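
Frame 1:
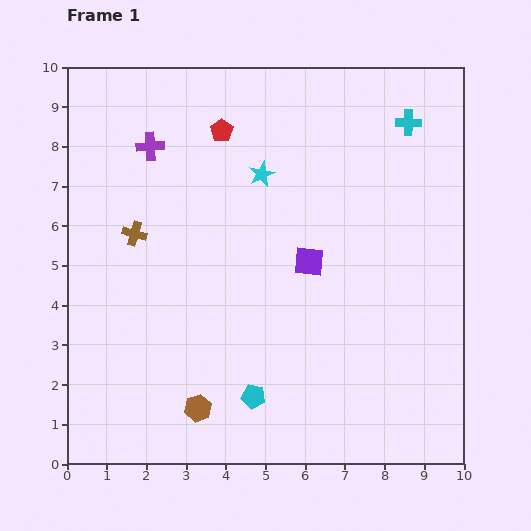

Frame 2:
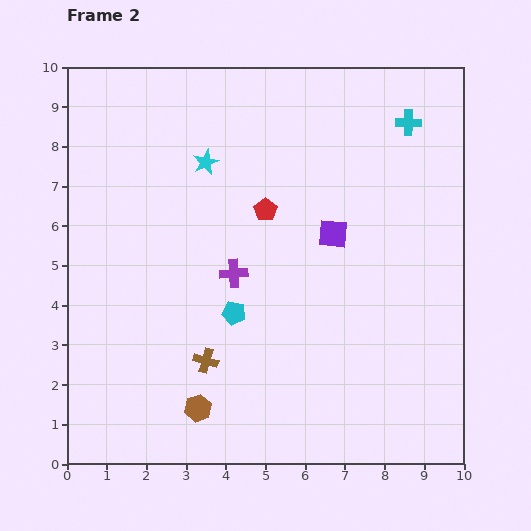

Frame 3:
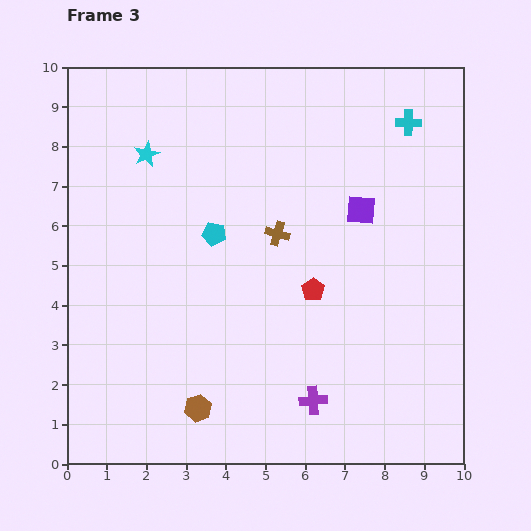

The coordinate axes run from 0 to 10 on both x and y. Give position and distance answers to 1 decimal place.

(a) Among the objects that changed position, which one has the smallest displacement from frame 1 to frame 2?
the purple square

(moved 0.9)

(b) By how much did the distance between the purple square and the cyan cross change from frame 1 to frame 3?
-1.8

Distance in frame 1: 4.3. Distance in frame 3: 2.5.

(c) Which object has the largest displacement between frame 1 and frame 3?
the purple cross

(moved 7.6; next 4.6)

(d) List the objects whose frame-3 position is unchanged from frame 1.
the brown hexagon, the cyan cross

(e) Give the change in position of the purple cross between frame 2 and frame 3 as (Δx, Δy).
(2.0, -3.2)

The purple cross was at (4.2, 4.8) in frame 2 and (6.2, 1.6) in frame 3.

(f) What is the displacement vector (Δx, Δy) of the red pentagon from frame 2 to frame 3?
(1.2, -2.0)

The red pentagon was at (5.0, 6.4) in frame 2 and (6.2, 4.4) in frame 3.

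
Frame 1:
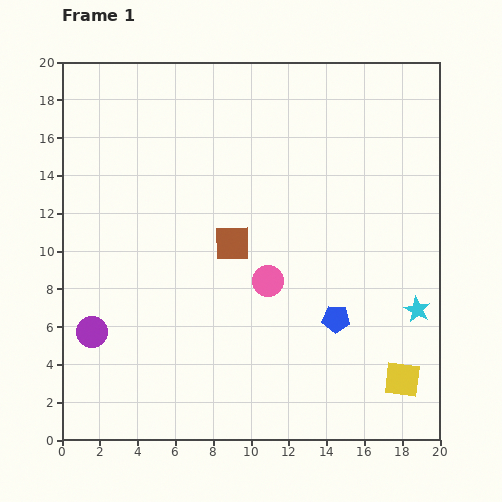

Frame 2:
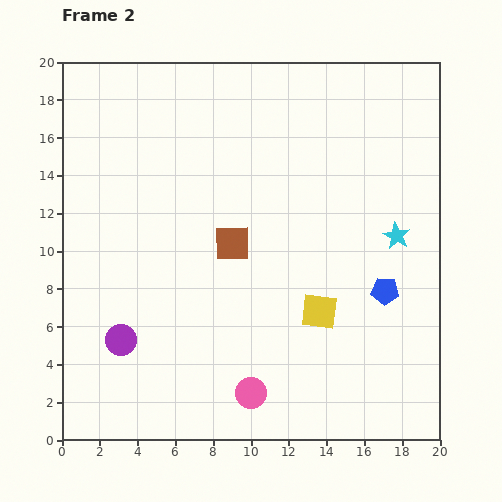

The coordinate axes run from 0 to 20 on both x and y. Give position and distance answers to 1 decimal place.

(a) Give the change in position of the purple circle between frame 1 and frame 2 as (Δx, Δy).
(1.5, -0.4)

The purple circle was at (1.6, 5.7) in frame 1 and (3.1, 5.3) in frame 2.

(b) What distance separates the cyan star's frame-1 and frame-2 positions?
4.1

The cyan star moved from (18.8, 6.9) to (17.7, 10.8), a distance of √(1.1² + 3.9²) ≈ 4.1.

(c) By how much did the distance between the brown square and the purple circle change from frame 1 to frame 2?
-1.0

Distance in frame 1: 8.8. Distance in frame 2: 7.8.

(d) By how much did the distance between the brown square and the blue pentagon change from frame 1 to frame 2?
+1.7

Distance in frame 1: 6.8. Distance in frame 2: 8.5.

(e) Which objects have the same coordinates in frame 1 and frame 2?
the brown square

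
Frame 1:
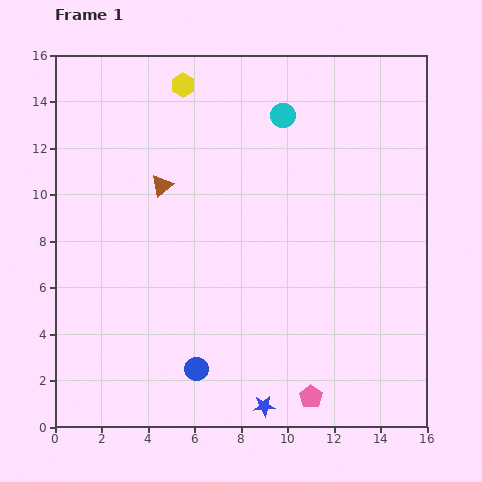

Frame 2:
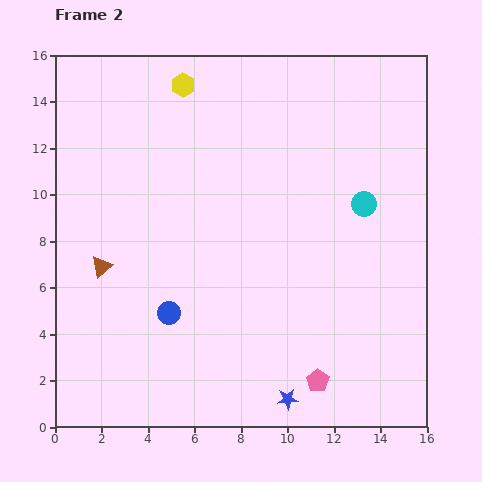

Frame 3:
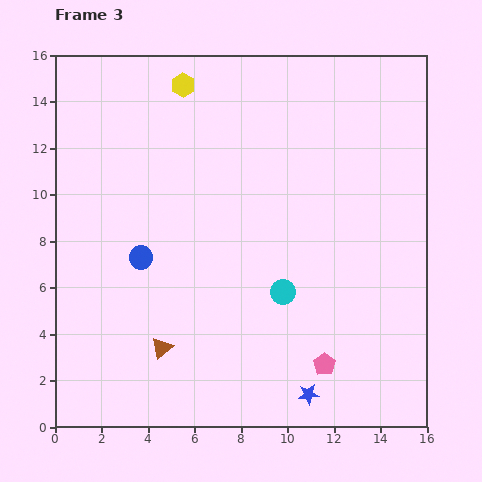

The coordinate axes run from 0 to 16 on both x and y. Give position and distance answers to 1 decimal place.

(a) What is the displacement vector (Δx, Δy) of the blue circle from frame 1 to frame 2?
(-1.2, 2.4)

The blue circle was at (6.1, 2.5) in frame 1 and (4.9, 4.9) in frame 2.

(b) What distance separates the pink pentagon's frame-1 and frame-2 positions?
0.8

The pink pentagon moved from (11.0, 1.3) to (11.3, 2.0), a distance of √(0.3² + 0.7²) ≈ 0.8.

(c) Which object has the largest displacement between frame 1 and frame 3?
the cyan circle

(moved 7.6; next 7.0)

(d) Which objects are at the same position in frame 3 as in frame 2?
the yellow hexagon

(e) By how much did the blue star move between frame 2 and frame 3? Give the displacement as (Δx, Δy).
(0.9, 0.2)

The blue star was at (10.0, 1.2) in frame 2 and (10.9, 1.4) in frame 3.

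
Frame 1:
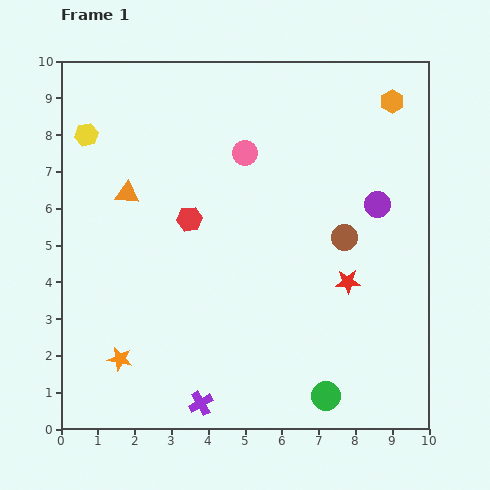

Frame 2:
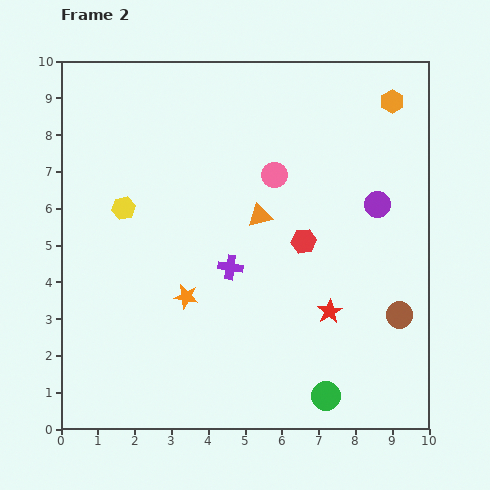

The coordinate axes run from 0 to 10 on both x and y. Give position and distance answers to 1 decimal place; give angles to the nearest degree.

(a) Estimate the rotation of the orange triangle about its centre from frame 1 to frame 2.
18° counter-clockwise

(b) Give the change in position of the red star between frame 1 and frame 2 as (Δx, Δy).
(-0.5, -0.8)

The red star was at (7.8, 4.0) in frame 1 and (7.3, 3.2) in frame 2.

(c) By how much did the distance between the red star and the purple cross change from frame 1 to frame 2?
-2.2

Distance in frame 1: 5.2. Distance in frame 2: 3.0.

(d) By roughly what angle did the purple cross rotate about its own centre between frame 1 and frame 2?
39° clockwise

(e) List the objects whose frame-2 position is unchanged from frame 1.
the purple circle, the orange hexagon, the green circle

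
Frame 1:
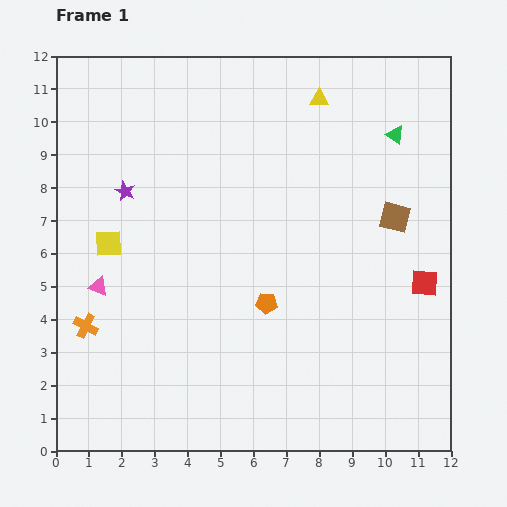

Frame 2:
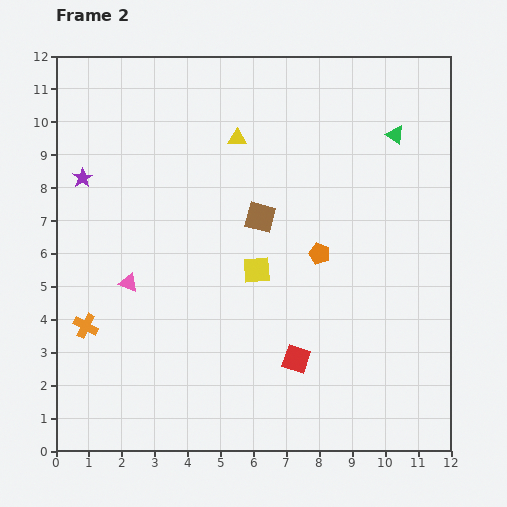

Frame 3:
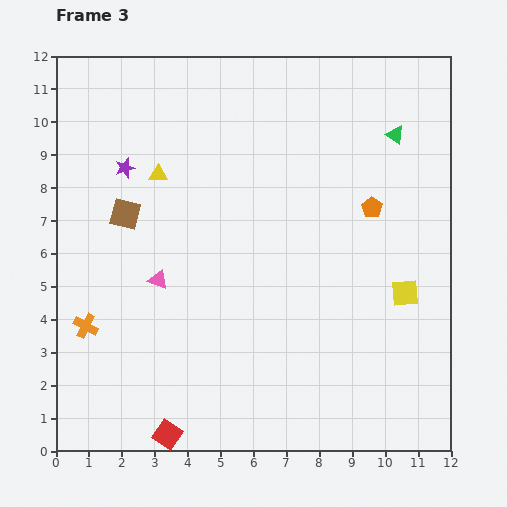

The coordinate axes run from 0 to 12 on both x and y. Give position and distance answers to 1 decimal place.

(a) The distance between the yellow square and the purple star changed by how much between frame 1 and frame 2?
+4.3

Distance in frame 1: 1.7. Distance in frame 2: 6.0.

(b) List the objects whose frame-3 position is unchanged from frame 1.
the orange cross, the green triangle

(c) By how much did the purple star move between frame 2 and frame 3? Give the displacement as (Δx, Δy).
(1.3, 0.3)

The purple star was at (0.8, 8.3) in frame 2 and (2.1, 8.6) in frame 3.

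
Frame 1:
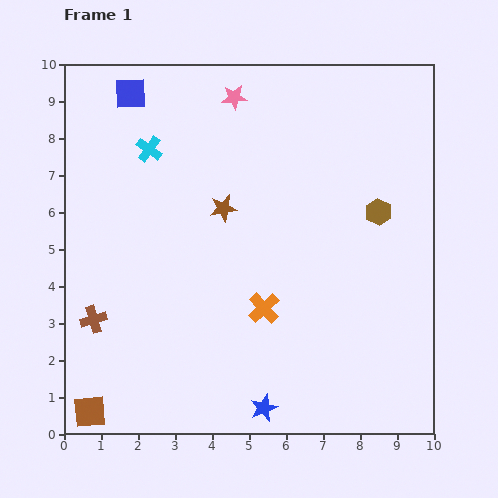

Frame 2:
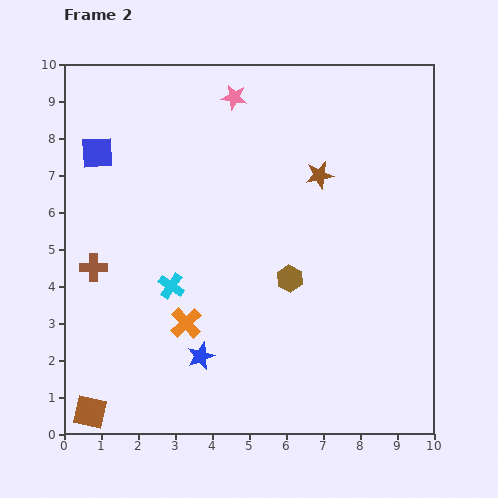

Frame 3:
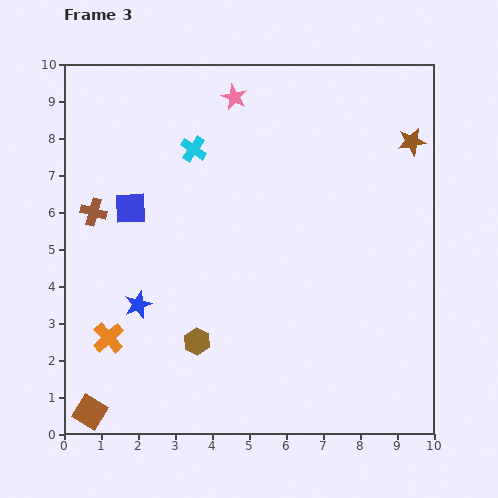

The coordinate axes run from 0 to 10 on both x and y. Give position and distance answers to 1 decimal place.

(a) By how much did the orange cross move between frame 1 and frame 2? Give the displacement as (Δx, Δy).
(-2.1, -0.4)

The orange cross was at (5.4, 3.4) in frame 1 and (3.3, 3.0) in frame 2.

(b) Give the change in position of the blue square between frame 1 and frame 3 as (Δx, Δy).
(0.0, -3.1)

The blue square was at (1.8, 9.2) in frame 1 and (1.8, 6.1) in frame 3.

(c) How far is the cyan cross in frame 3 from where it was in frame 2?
3.7

The cyan cross moved from (2.9, 4.0) to (3.5, 7.7), a distance of √(0.6² + 3.7²) ≈ 3.7.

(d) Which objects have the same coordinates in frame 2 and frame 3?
the pink star, the brown square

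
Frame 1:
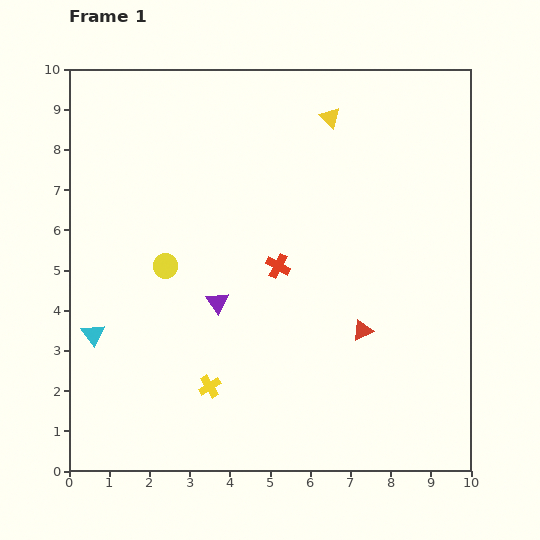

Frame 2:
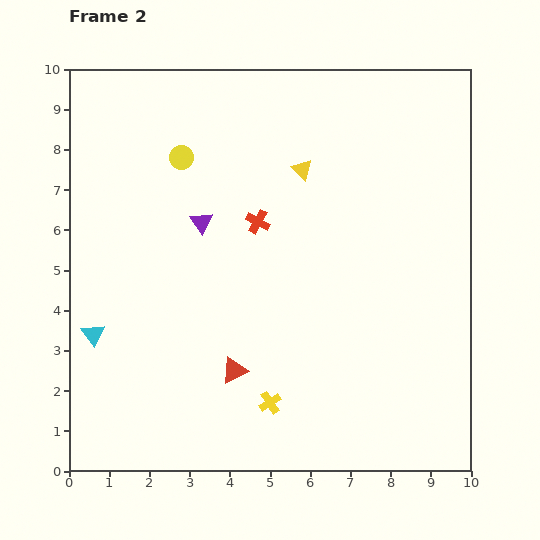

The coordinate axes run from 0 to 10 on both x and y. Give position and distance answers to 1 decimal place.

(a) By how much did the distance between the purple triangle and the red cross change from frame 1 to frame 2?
-0.3

Distance in frame 1: 1.7. Distance in frame 2: 1.4.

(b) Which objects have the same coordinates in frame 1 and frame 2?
the cyan triangle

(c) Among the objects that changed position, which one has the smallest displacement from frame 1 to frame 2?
the red cross

(moved 1.2)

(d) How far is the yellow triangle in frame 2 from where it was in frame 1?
1.5

The yellow triangle moved from (6.5, 8.8) to (5.8, 7.5), a distance of √(0.7² + 1.3²) ≈ 1.5.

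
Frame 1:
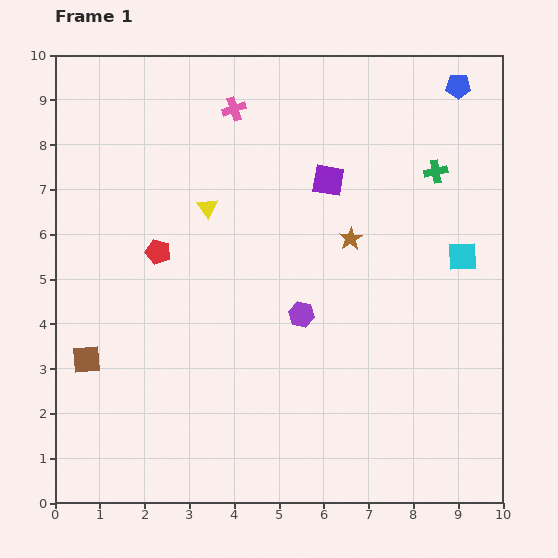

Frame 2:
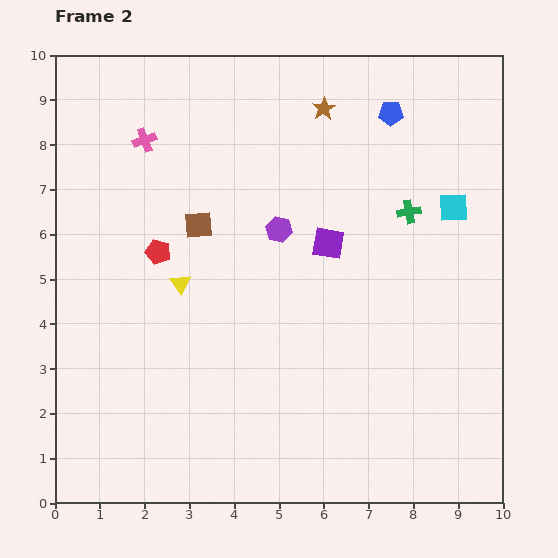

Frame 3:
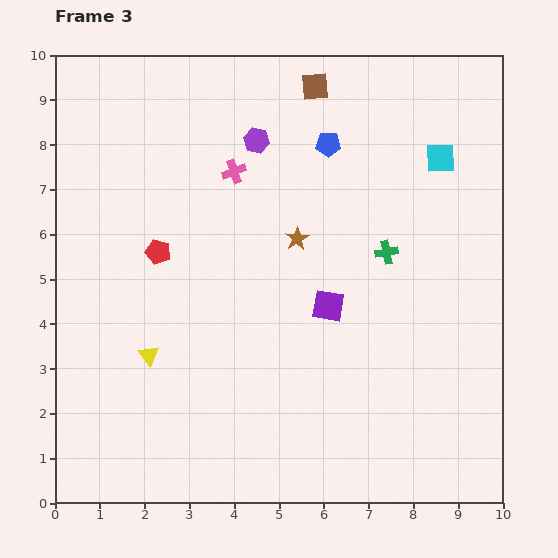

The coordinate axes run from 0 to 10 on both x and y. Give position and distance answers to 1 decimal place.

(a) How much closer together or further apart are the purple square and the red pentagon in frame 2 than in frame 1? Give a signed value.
-0.3

Distance in frame 1: 4.1. Distance in frame 2: 3.8.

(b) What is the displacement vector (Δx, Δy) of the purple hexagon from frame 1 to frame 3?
(-1.0, 3.9)

The purple hexagon was at (5.5, 4.2) in frame 1 and (4.5, 8.1) in frame 3.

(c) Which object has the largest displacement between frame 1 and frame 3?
the brown square

(moved 8.0; next 4.0)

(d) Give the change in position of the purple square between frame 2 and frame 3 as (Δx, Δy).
(0.0, -1.4)

The purple square was at (6.1, 5.8) in frame 2 and (6.1, 4.4) in frame 3.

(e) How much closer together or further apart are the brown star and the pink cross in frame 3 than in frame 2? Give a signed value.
-2.0

Distance in frame 2: 4.1. Distance in frame 3: 2.1.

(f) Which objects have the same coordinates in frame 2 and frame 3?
the red pentagon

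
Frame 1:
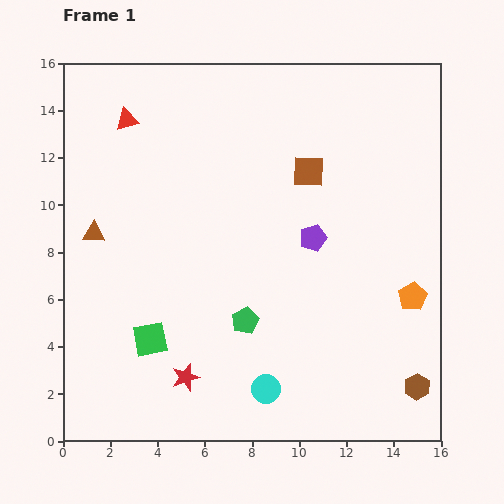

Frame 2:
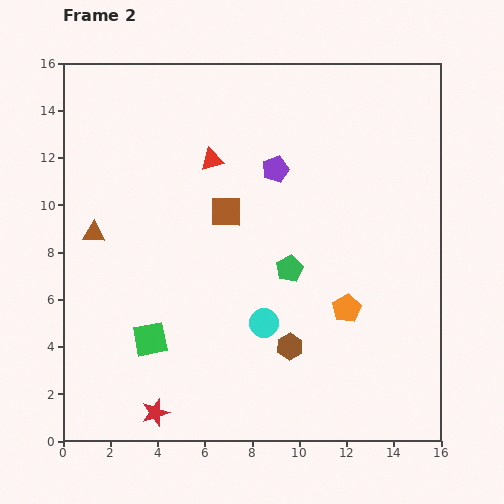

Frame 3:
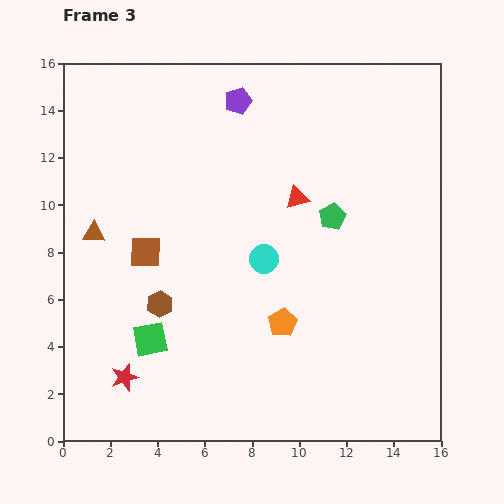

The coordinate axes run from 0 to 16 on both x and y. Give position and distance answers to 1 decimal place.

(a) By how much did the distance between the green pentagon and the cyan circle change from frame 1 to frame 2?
-0.5

Distance in frame 1: 3.0. Distance in frame 2: 2.5.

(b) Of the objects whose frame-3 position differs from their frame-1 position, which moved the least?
the red star

(moved 2.6)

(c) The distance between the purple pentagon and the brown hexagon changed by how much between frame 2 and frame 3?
+1.7

Distance in frame 2: 7.5. Distance in frame 3: 9.2.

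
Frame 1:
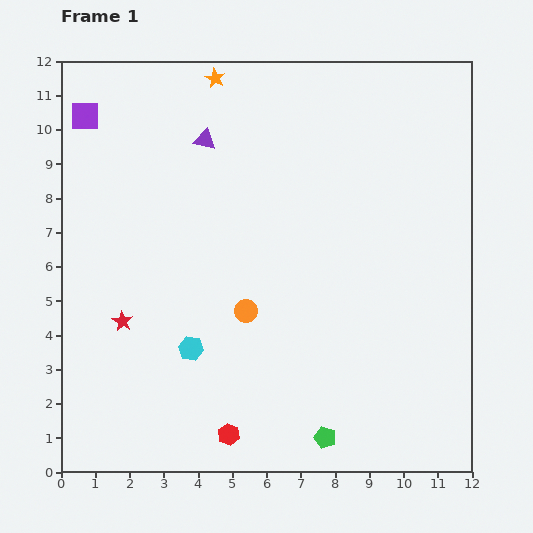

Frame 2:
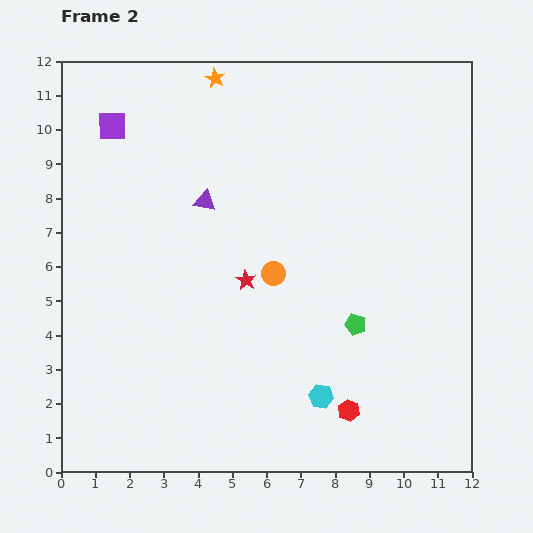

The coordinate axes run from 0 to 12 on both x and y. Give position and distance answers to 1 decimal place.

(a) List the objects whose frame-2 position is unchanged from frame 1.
the orange star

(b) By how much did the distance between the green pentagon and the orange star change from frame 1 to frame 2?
-2.7

Distance in frame 1: 11.0. Distance in frame 2: 8.3.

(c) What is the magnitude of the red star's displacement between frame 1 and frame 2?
3.8

The red star moved from (1.8, 4.4) to (5.4, 5.6), a distance of √(3.6² + 1.2²) ≈ 3.8.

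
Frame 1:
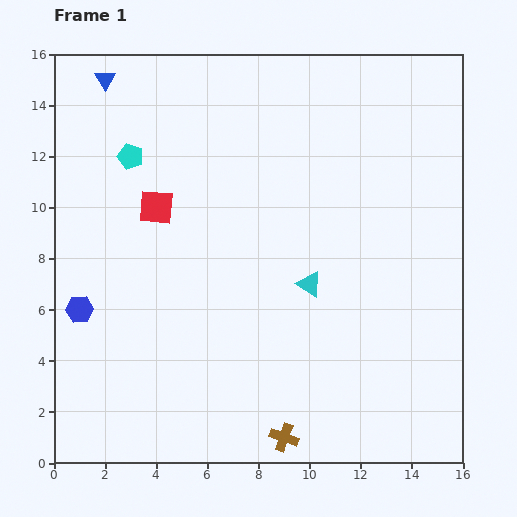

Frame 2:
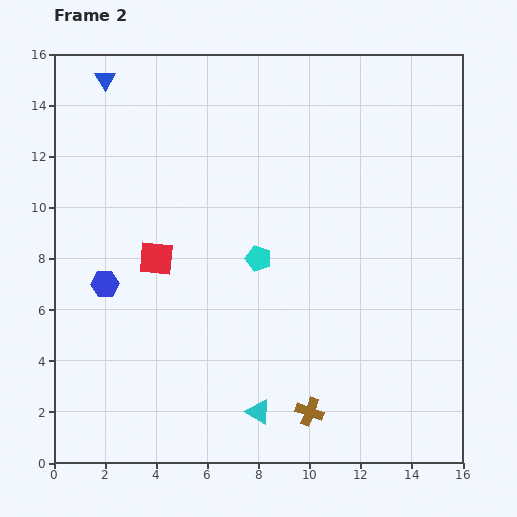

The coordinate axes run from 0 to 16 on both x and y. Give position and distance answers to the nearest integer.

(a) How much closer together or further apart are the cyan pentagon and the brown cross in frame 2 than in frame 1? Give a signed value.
-7

Distance in frame 1: 13. Distance in frame 2: 6.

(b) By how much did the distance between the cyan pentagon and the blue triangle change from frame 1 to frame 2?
+6

Distance in frame 1: 3. Distance in frame 2: 9.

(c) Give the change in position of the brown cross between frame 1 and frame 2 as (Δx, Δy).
(1, 1)

The brown cross was at (9, 1) in frame 1 and (10, 2) in frame 2.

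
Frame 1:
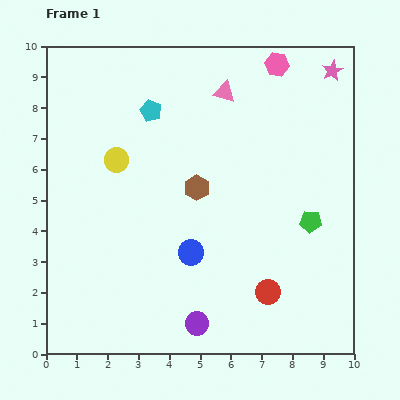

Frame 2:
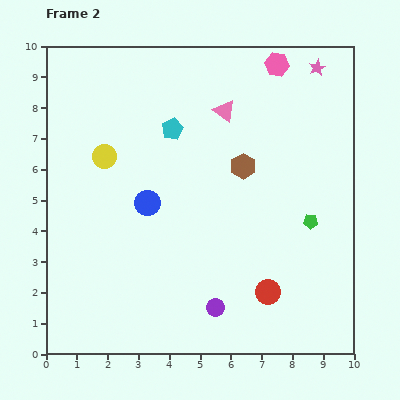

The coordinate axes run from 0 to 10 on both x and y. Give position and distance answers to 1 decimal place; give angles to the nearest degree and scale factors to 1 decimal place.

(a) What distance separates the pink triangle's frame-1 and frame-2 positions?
0.6

The pink triangle moved from (5.8, 8.5) to (5.8, 7.9), a distance of √(0.0² + 0.6²) ≈ 0.6.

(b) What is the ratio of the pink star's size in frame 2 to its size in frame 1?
0.8×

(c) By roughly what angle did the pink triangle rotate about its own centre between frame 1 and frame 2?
21° clockwise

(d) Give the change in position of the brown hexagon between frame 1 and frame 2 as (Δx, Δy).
(1.5, 0.7)

The brown hexagon was at (4.9, 5.4) in frame 1 and (6.4, 6.1) in frame 2.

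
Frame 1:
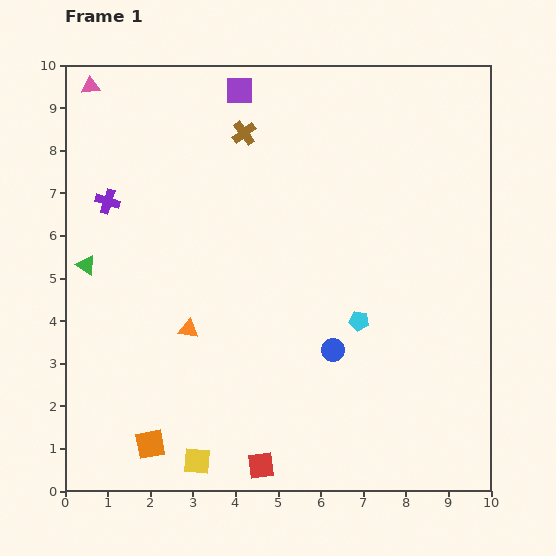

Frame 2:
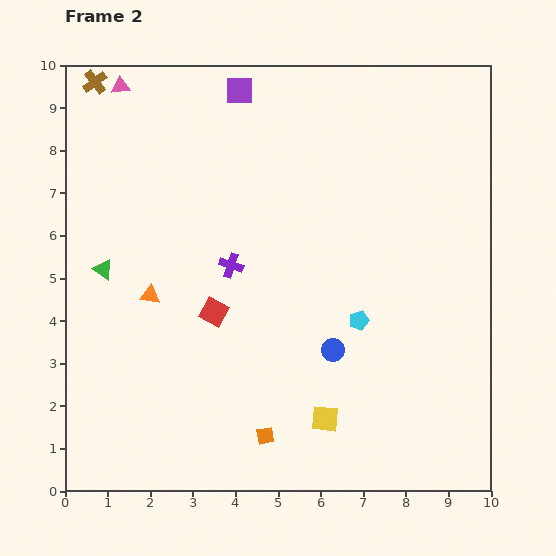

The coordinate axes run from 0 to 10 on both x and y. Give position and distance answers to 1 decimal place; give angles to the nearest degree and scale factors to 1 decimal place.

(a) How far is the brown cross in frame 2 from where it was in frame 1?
3.7

The brown cross moved from (4.2, 8.4) to (0.7, 9.6), a distance of √(3.5² + 1.2²) ≈ 3.7.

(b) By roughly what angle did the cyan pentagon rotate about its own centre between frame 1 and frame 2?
26° counter-clockwise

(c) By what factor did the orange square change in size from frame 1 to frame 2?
0.6×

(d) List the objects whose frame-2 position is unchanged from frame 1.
the cyan pentagon, the blue circle, the purple square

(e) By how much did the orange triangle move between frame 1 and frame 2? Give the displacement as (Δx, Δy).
(-0.9, 0.8)

The orange triangle was at (2.9, 3.8) in frame 1 and (2.0, 4.6) in frame 2.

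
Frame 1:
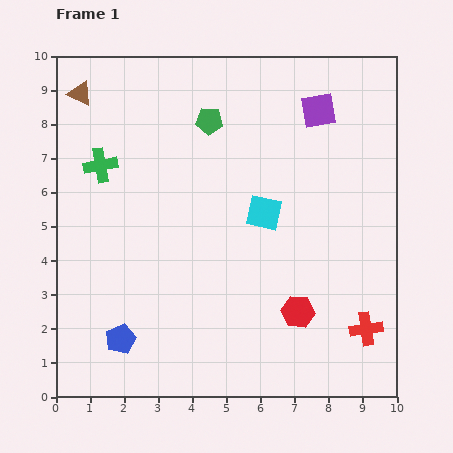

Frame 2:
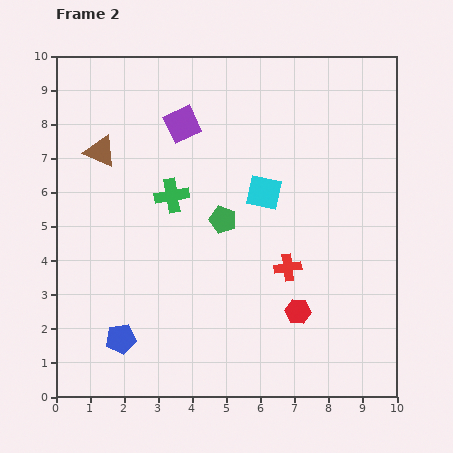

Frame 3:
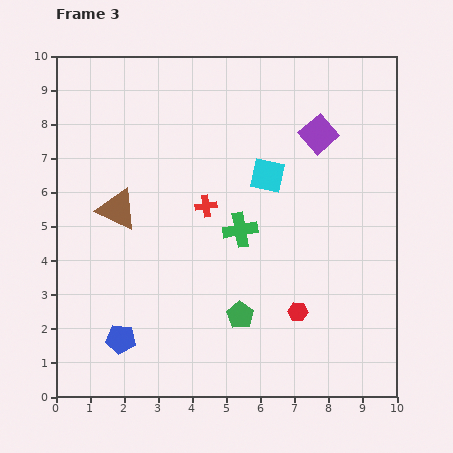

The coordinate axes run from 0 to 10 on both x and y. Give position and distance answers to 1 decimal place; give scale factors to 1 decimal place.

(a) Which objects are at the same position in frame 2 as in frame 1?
the blue pentagon, the red hexagon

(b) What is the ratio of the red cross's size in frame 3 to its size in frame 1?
0.7×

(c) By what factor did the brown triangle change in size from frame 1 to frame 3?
1.7×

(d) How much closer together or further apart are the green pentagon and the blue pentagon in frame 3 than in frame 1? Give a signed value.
-3.3

Distance in frame 1: 6.9. Distance in frame 3: 3.6.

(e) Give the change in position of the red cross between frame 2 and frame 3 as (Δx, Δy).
(-2.4, 1.8)

The red cross was at (6.8, 3.8) in frame 2 and (4.4, 5.6) in frame 3.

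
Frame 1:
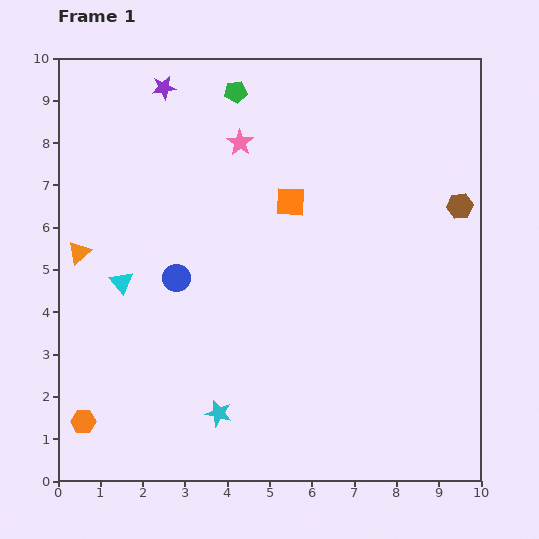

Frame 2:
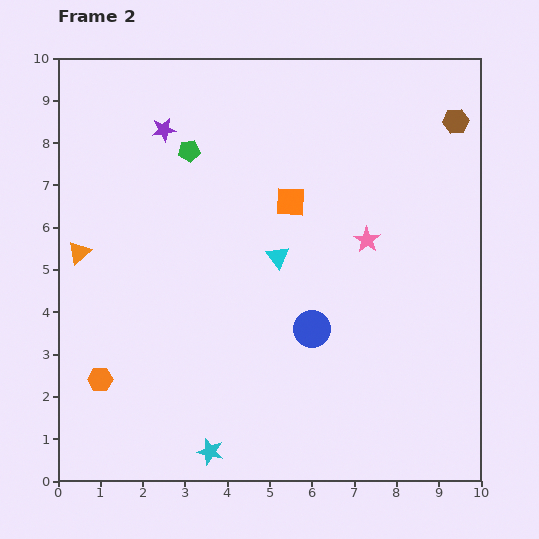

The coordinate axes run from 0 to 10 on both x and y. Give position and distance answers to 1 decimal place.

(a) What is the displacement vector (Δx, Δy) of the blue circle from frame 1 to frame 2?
(3.2, -1.2)

The blue circle was at (2.8, 4.8) in frame 1 and (6.0, 3.6) in frame 2.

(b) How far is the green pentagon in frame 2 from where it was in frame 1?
1.8

The green pentagon moved from (4.2, 9.2) to (3.1, 7.8), a distance of √(1.1² + 1.4²) ≈ 1.8.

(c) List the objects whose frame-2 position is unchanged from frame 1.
the orange triangle, the orange square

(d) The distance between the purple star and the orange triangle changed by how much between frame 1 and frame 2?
-0.9

Distance in frame 1: 4.4. Distance in frame 2: 3.5.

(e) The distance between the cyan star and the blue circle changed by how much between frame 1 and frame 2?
+0.4

Distance in frame 1: 3.4. Distance in frame 2: 3.8.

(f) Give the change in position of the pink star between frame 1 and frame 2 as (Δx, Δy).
(3.0, -2.3)

The pink star was at (4.3, 8.0) in frame 1 and (7.3, 5.7) in frame 2.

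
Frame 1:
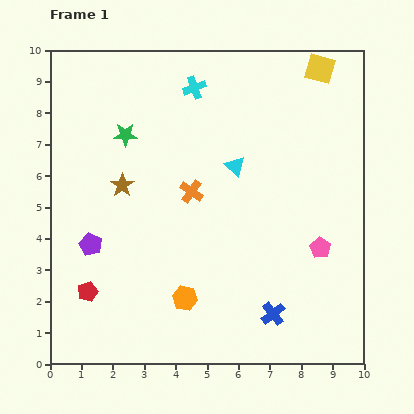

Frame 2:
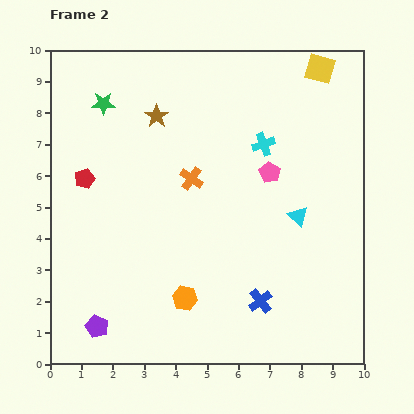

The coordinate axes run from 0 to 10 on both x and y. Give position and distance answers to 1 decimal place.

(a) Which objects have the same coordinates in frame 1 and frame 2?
the orange hexagon, the yellow square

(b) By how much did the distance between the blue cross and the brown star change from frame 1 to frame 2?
+0.5

Distance in frame 1: 6.3. Distance in frame 2: 6.8.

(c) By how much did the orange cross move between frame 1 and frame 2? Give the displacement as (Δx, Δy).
(0.0, 0.4)

The orange cross was at (4.5, 5.5) in frame 1 and (4.5, 5.9) in frame 2.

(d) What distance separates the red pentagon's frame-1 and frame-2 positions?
3.6

The red pentagon moved from (1.2, 2.3) to (1.1, 5.9), a distance of √(0.1² + 3.6²) ≈ 3.6.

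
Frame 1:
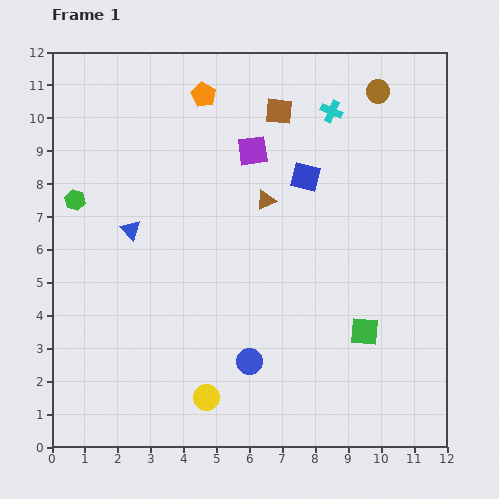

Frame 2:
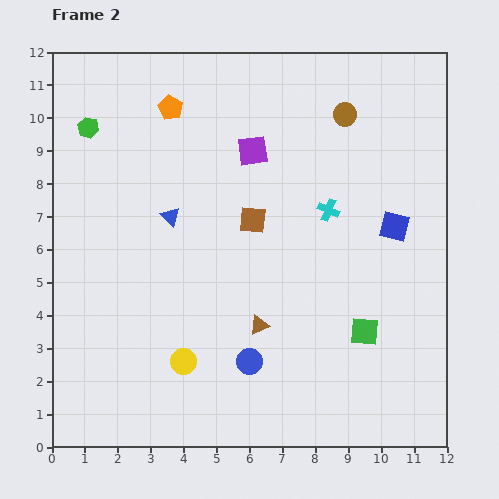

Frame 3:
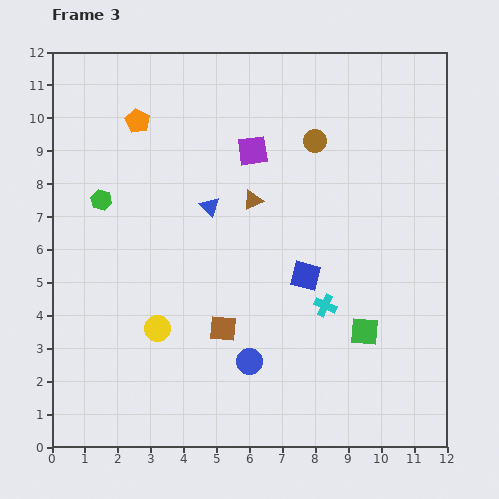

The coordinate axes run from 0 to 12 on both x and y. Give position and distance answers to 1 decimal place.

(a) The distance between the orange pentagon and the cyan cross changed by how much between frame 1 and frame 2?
+1.8

Distance in frame 1: 3.9. Distance in frame 2: 5.7.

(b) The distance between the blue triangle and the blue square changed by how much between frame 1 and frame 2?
+1.3

Distance in frame 1: 5.5. Distance in frame 2: 6.8.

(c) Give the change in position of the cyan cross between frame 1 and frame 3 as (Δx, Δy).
(-0.2, -5.9)

The cyan cross was at (8.5, 10.2) in frame 1 and (8.3, 4.3) in frame 3.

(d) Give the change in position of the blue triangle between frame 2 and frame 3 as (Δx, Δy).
(1.2, 0.3)

The blue triangle was at (3.6, 7.0) in frame 2 and (4.8, 7.3) in frame 3.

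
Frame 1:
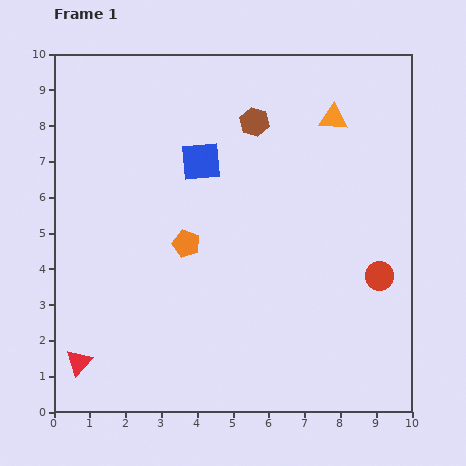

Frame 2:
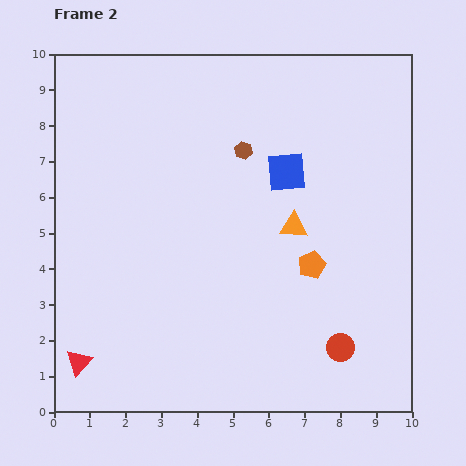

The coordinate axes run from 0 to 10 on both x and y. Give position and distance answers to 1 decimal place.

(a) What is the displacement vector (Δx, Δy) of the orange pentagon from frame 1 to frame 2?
(3.5, -0.6)

The orange pentagon was at (3.7, 4.7) in frame 1 and (7.2, 4.1) in frame 2.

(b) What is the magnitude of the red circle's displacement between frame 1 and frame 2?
2.3

The red circle moved from (9.1, 3.8) to (8.0, 1.8), a distance of √(1.1² + 2.0²) ≈ 2.3.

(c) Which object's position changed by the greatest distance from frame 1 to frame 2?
the orange pentagon

(moved 3.6; next 3.2)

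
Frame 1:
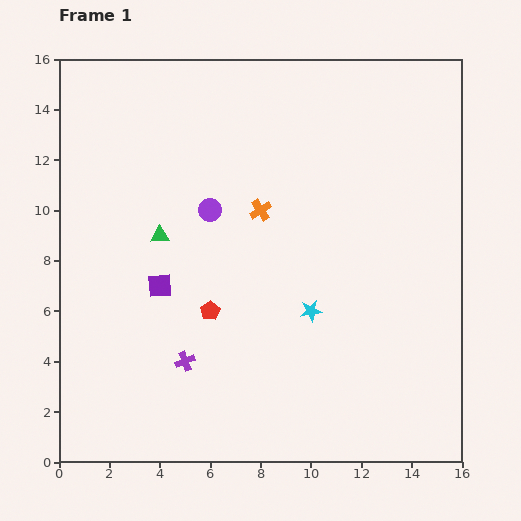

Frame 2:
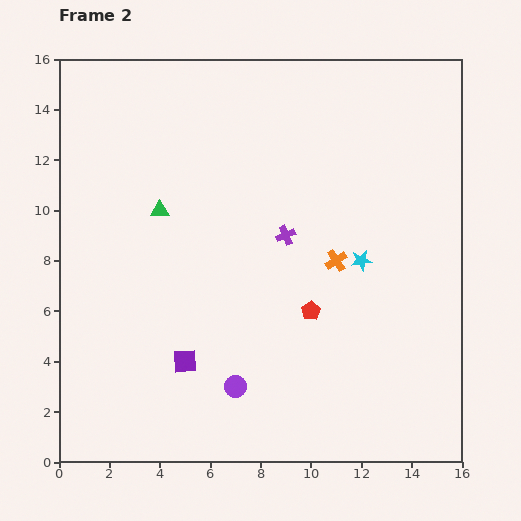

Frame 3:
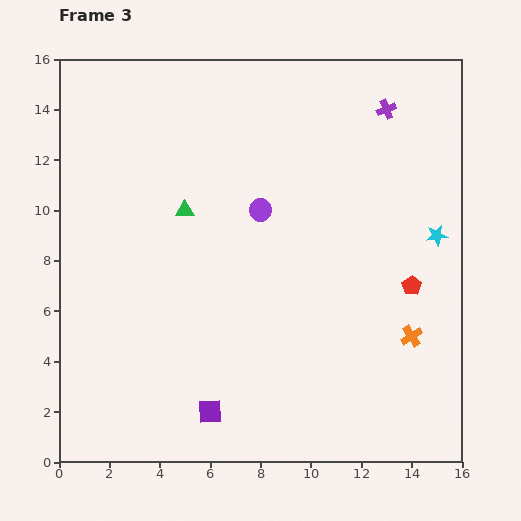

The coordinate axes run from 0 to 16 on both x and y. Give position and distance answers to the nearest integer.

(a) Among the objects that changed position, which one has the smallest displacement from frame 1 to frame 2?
the green triangle

(moved 1)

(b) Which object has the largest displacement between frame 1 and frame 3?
the purple cross

(moved 13; next 8)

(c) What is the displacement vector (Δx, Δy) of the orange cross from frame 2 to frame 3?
(3, -3)

The orange cross was at (11, 8) in frame 2 and (14, 5) in frame 3.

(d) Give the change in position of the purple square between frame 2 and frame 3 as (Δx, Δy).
(1, -2)

The purple square was at (5, 4) in frame 2 and (6, 2) in frame 3.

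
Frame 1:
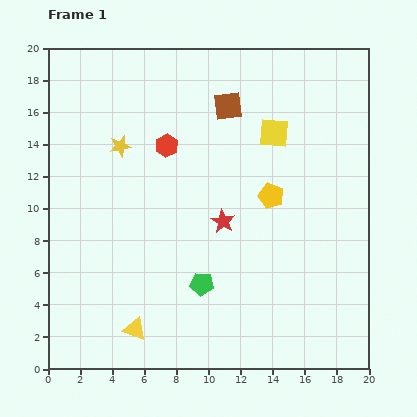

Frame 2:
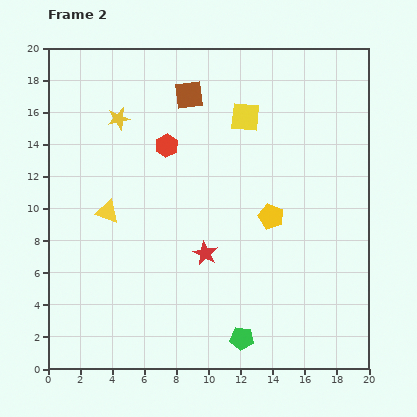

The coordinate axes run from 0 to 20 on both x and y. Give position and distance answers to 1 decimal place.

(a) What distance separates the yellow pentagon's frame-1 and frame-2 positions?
1.3

The yellow pentagon moved from (13.9, 10.8) to (13.9, 9.5), a distance of √(0.0² + 1.3²) ≈ 1.3.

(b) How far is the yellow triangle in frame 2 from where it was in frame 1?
7.5

The yellow triangle moved from (5.4, 2.5) to (3.7, 9.8), a distance of √(1.7² + 7.3²) ≈ 7.5.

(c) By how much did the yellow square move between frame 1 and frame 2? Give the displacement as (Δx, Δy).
(-1.8, 1.0)

The yellow square was at (14.1, 14.7) in frame 1 and (12.3, 15.7) in frame 2.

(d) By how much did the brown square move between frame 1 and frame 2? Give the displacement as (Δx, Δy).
(-2.4, 0.7)

The brown square was at (11.2, 16.4) in frame 1 and (8.8, 17.1) in frame 2.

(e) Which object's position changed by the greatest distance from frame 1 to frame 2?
the yellow triangle

(moved 7.5; next 4.2)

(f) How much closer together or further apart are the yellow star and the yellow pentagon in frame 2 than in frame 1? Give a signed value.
+1.4

Distance in frame 1: 9.9. Distance in frame 2: 11.3.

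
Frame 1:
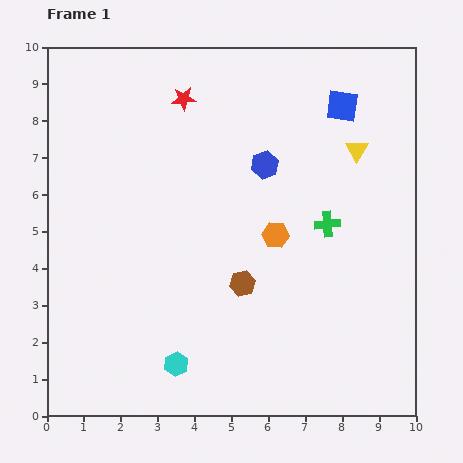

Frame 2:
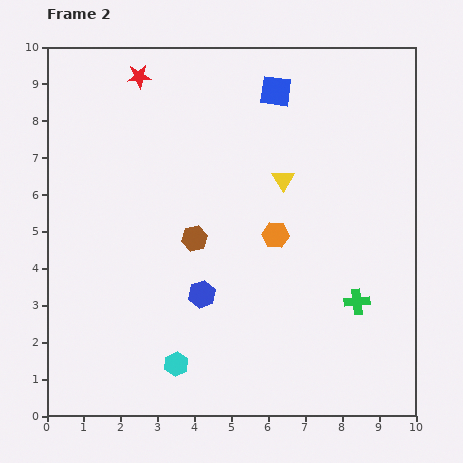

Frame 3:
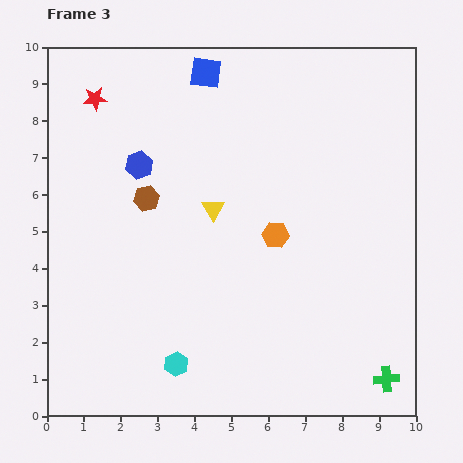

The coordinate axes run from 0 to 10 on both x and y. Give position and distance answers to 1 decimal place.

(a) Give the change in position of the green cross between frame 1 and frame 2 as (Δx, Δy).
(0.8, -2.1)

The green cross was at (7.6, 5.2) in frame 1 and (8.4, 3.1) in frame 2.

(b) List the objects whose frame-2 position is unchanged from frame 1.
the cyan hexagon, the orange hexagon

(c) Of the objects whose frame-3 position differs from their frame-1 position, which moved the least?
the red star

(moved 2.4)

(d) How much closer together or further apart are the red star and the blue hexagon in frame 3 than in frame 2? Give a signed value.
-3.9

Distance in frame 2: 6.1. Distance in frame 3: 2.2.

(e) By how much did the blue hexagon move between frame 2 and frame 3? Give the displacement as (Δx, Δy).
(-1.7, 3.5)

The blue hexagon was at (4.2, 3.3) in frame 2 and (2.5, 6.8) in frame 3.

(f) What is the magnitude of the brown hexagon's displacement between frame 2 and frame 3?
1.7

The brown hexagon moved from (4.0, 4.8) to (2.7, 5.9), a distance of √(1.3² + 1.1²) ≈ 1.7.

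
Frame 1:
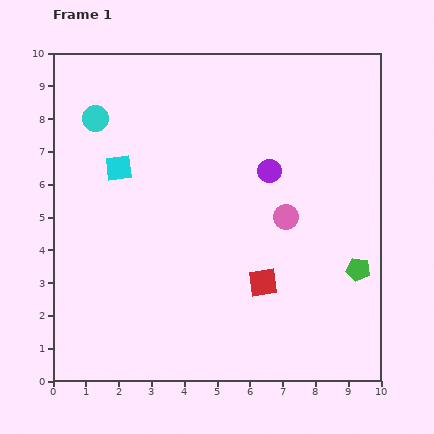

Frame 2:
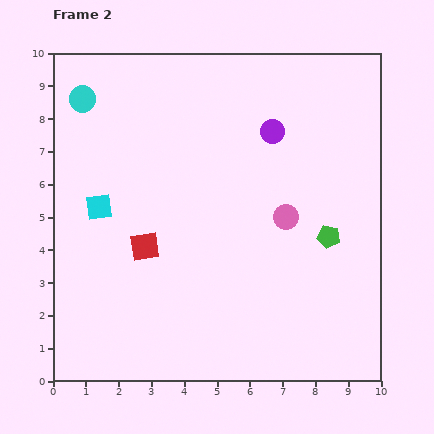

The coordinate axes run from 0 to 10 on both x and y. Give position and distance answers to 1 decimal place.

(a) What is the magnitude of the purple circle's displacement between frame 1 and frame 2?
1.2

The purple circle moved from (6.6, 6.4) to (6.7, 7.6), a distance of √(0.1² + 1.2²) ≈ 1.2.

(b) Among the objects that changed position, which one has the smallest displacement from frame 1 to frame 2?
the cyan circle

(moved 0.7)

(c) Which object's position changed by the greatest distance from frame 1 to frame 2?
the red square

(moved 3.8; next 1.3)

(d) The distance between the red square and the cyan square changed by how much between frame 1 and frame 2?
-3.8

Distance in frame 1: 5.6. Distance in frame 2: 1.8.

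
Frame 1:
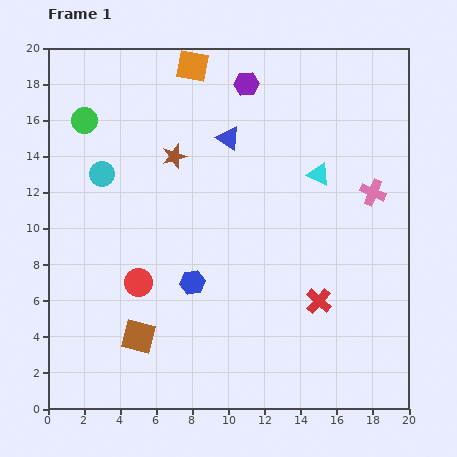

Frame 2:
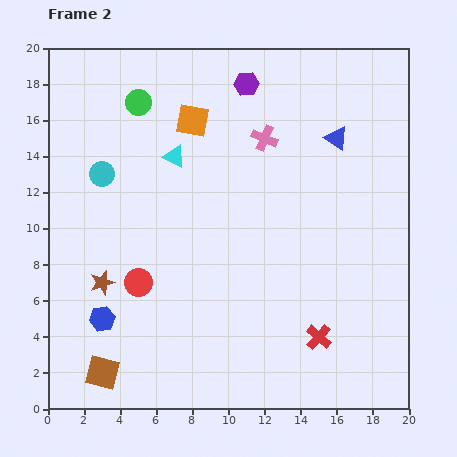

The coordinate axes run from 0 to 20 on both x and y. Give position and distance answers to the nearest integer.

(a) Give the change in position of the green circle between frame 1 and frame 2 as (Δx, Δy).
(3, 1)

The green circle was at (2, 16) in frame 1 and (5, 17) in frame 2.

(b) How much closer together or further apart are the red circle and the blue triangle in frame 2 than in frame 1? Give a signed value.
+5

Distance in frame 1: 9. Distance in frame 2: 14.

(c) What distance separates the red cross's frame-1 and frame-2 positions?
2

The red cross moved from (15, 6) to (15, 4), a distance of √(0² + 2²) ≈ 2.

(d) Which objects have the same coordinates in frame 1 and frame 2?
the red circle, the purple hexagon, the cyan circle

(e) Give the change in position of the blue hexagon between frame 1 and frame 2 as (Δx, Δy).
(-5, -2)

The blue hexagon was at (8, 7) in frame 1 and (3, 5) in frame 2.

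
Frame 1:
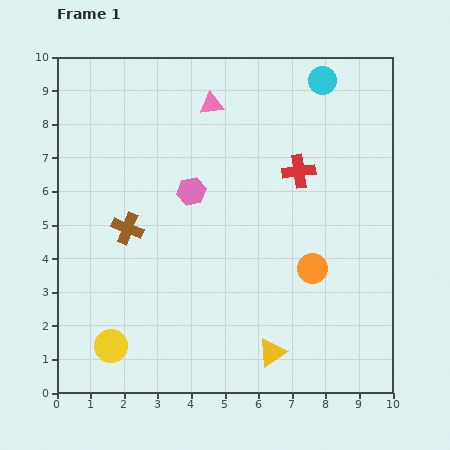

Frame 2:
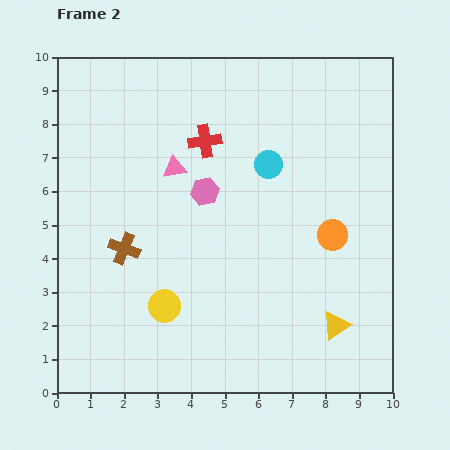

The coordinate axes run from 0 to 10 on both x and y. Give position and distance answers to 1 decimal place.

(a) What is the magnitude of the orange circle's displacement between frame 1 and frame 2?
1.2

The orange circle moved from (7.6, 3.7) to (8.2, 4.7), a distance of √(0.6² + 1.0²) ≈ 1.2.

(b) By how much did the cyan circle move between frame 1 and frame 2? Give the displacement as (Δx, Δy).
(-1.6, -2.5)

The cyan circle was at (7.9, 9.3) in frame 1 and (6.3, 6.8) in frame 2.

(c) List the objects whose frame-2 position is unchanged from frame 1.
none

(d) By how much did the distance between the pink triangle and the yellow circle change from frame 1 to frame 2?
-3.7

Distance in frame 1: 7.8. Distance in frame 2: 4.1.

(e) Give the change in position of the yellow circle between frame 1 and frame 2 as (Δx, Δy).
(1.6, 1.2)

The yellow circle was at (1.6, 1.4) in frame 1 and (3.2, 2.6) in frame 2.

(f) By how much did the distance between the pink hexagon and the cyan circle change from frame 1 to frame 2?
-3.0

Distance in frame 1: 5.1. Distance in frame 2: 2.1.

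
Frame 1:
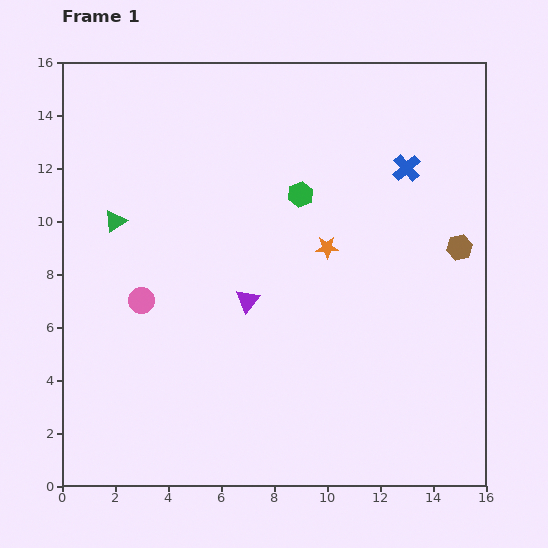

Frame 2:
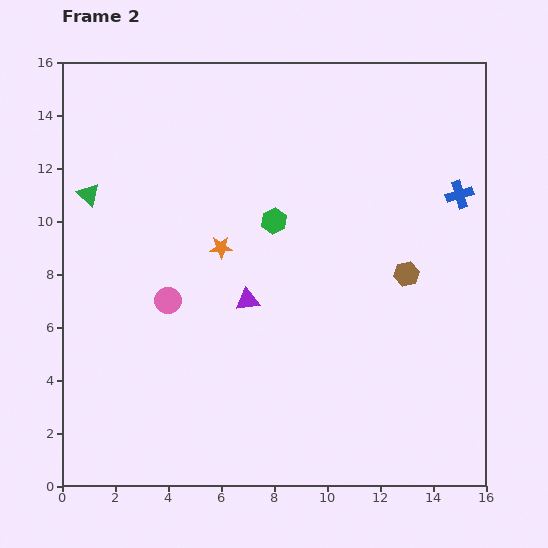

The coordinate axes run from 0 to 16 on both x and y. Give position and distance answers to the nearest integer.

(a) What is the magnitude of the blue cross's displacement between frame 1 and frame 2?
2

The blue cross moved from (13, 12) to (15, 11), a distance of √(2² + 1²) ≈ 2.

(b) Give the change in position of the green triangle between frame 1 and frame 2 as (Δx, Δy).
(-1, 1)

The green triangle was at (2, 10) in frame 1 and (1, 11) in frame 2.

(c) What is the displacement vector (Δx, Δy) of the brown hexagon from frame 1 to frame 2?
(-2, -1)

The brown hexagon was at (15, 9) in frame 1 and (13, 8) in frame 2.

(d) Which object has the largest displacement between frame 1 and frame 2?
the orange star

(moved 4; next 2)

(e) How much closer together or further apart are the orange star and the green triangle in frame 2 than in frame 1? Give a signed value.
-3

Distance in frame 1: 8. Distance in frame 2: 5.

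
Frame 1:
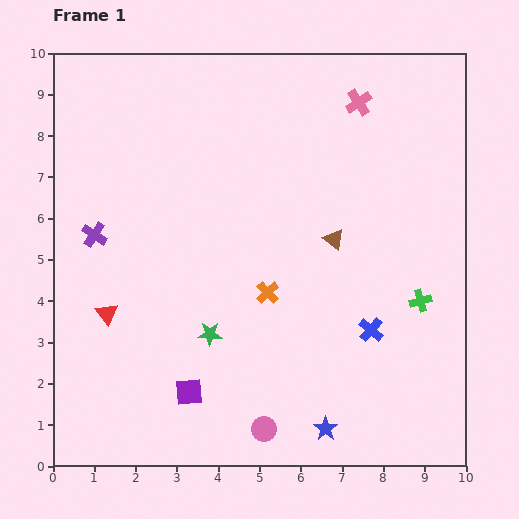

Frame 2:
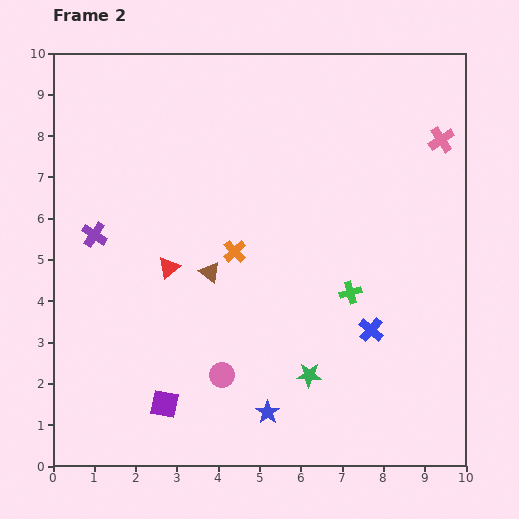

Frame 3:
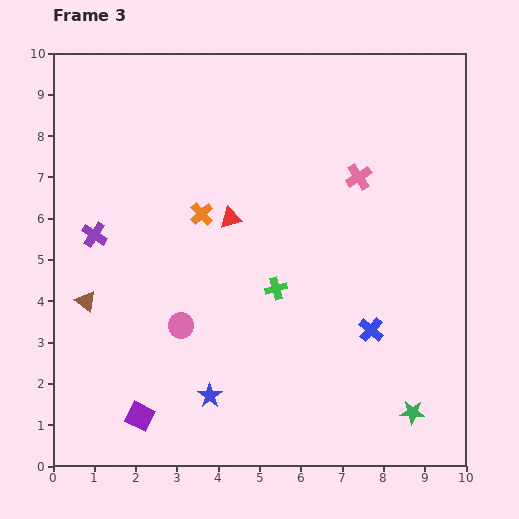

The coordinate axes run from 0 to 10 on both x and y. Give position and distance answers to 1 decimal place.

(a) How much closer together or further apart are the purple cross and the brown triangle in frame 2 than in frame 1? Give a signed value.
-2.9

Distance in frame 1: 5.8. Distance in frame 2: 2.9.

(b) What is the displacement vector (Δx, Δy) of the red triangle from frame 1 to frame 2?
(1.5, 1.1)

The red triangle was at (1.3, 3.7) in frame 1 and (2.8, 4.8) in frame 2.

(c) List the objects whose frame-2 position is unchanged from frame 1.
the blue cross, the purple cross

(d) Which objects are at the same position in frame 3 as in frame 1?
the blue cross, the purple cross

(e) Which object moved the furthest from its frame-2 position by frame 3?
the brown triangle

(moved 3.1; next 2.7)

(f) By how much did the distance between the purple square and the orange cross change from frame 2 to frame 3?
+1.0

Distance in frame 2: 4.1. Distance in frame 3: 5.1.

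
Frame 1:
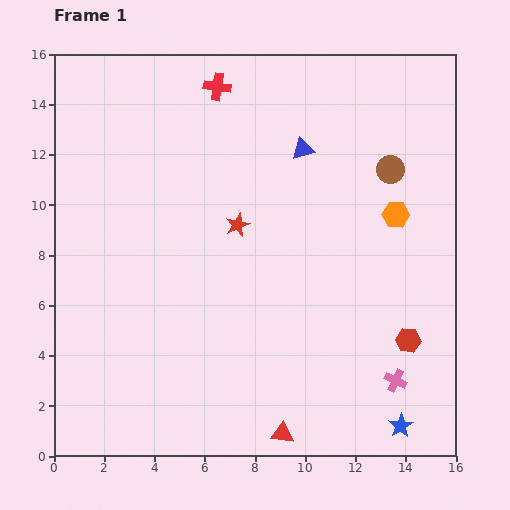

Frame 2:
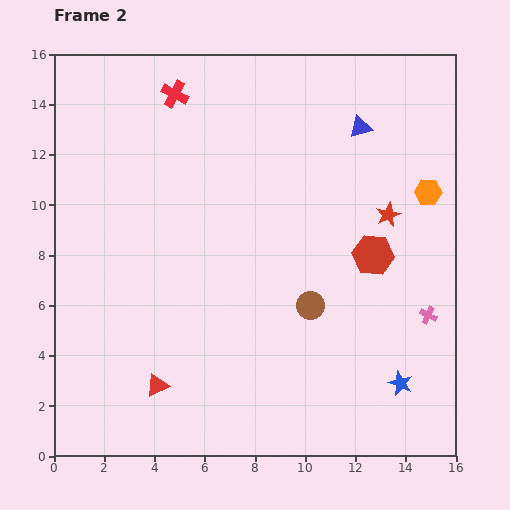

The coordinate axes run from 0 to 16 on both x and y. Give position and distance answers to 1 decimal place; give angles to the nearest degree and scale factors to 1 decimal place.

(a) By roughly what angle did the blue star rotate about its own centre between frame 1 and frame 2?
19° counter-clockwise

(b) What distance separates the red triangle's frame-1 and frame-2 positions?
5.3

The red triangle moved from (9.1, 0.9) to (4.1, 2.8), a distance of √(5.0² + 1.9²) ≈ 5.3.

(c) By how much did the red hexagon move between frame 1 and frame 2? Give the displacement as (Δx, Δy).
(-1.4, 3.4)

The red hexagon was at (14.1, 4.6) in frame 1 and (12.7, 8.0) in frame 2.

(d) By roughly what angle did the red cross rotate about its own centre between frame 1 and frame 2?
19° clockwise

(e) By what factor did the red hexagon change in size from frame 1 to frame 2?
1.7×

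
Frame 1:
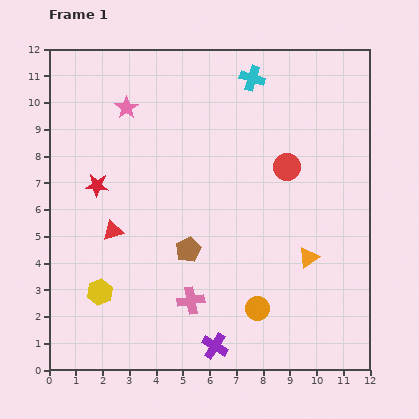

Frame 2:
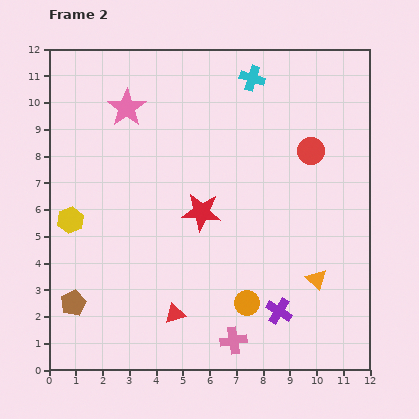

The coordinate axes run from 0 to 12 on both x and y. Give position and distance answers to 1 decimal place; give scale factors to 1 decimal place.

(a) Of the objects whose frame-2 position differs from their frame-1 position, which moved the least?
the orange circle

(moved 0.4)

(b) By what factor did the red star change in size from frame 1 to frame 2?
1.7×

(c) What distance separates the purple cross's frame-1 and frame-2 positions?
2.7

The purple cross moved from (6.2, 0.9) to (8.6, 2.2), a distance of √(2.4² + 1.3²) ≈ 2.7.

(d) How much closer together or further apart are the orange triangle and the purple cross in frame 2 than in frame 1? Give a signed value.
-3.0

Distance in frame 1: 4.8. Distance in frame 2: 1.8.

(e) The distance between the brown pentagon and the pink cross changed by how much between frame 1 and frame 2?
+4.3

Distance in frame 1: 1.9. Distance in frame 2: 6.2.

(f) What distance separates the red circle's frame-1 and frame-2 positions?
1.1

The red circle moved from (8.9, 7.6) to (9.8, 8.2), a distance of √(0.9² + 0.6²) ≈ 1.1.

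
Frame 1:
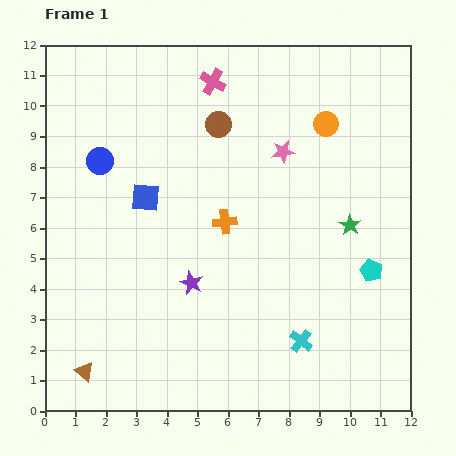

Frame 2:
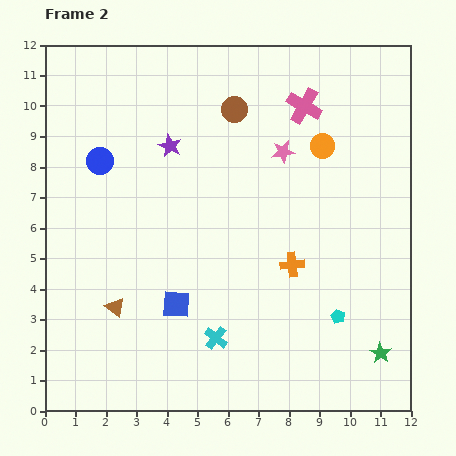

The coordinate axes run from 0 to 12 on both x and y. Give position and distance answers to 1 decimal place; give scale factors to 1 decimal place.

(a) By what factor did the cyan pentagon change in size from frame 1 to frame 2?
0.6×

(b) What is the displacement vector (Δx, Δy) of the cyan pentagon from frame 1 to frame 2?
(-1.1, -1.5)

The cyan pentagon was at (10.7, 4.6) in frame 1 and (9.6, 3.1) in frame 2.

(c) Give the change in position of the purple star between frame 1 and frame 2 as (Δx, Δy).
(-0.7, 4.5)

The purple star was at (4.8, 4.2) in frame 1 and (4.1, 8.7) in frame 2.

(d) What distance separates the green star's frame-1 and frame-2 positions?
4.3

The green star moved from (10.0, 6.1) to (11.0, 1.9), a distance of √(1.0² + 4.2²) ≈ 4.3.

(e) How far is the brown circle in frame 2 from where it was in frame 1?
0.7

The brown circle moved from (5.7, 9.4) to (6.2, 9.9), a distance of √(0.5² + 0.5²) ≈ 0.7.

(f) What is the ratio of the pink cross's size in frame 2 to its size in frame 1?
1.4×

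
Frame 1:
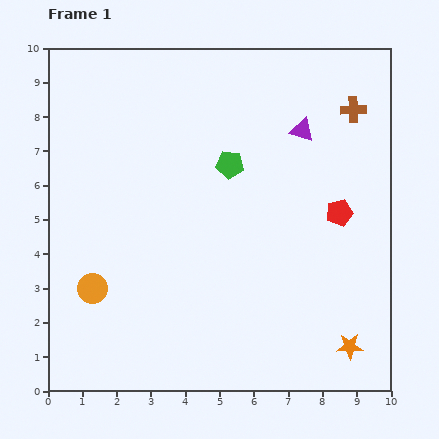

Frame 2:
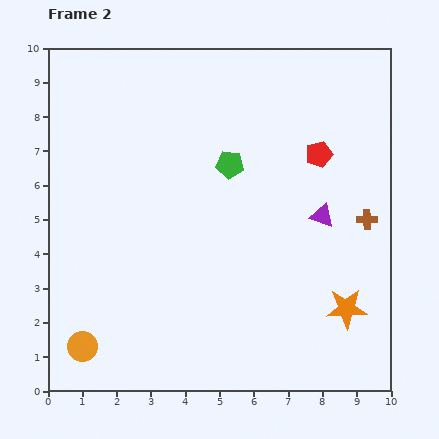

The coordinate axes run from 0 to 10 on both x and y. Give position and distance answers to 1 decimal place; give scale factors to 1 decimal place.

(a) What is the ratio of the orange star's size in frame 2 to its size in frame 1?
1.6×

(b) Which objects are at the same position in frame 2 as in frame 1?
the green pentagon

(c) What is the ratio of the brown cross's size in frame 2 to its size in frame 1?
0.8×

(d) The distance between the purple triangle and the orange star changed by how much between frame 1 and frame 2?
-3.7

Distance in frame 1: 6.5. Distance in frame 2: 2.8.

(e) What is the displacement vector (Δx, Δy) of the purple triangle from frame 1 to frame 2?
(0.6, -2.5)

The purple triangle was at (7.4, 7.6) in frame 1 and (8.0, 5.1) in frame 2.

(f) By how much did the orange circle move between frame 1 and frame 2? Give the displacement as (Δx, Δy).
(-0.3, -1.7)

The orange circle was at (1.3, 3.0) in frame 1 and (1.0, 1.3) in frame 2.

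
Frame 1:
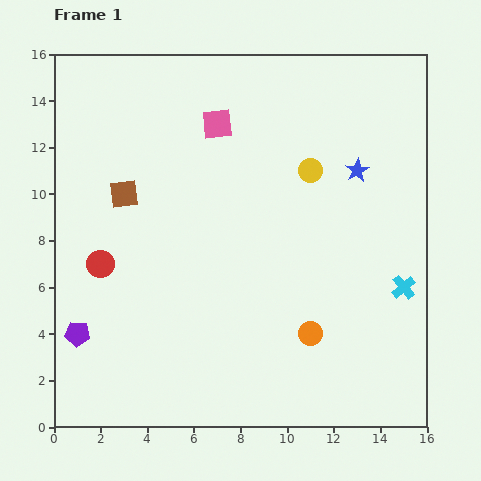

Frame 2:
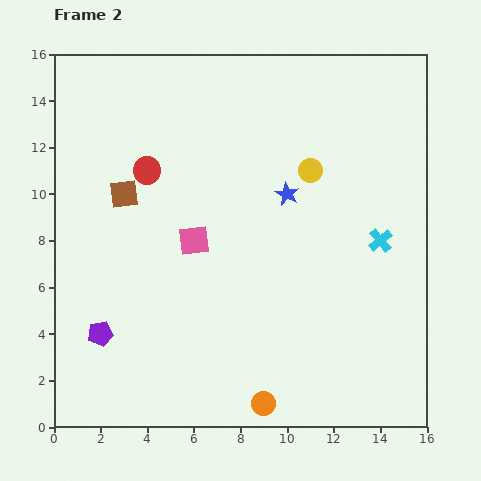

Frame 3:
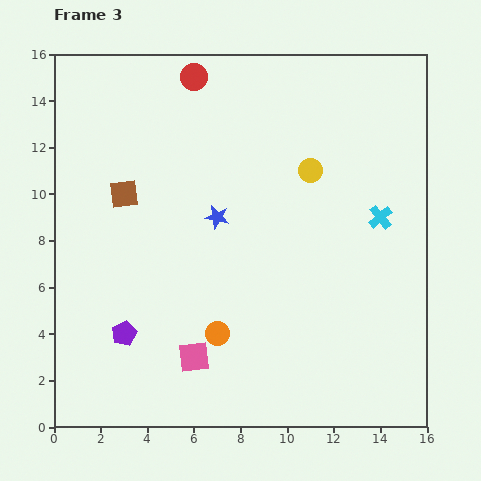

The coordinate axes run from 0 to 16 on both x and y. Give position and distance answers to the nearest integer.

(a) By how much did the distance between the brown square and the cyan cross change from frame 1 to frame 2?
-2

Distance in frame 1: 13. Distance in frame 2: 11.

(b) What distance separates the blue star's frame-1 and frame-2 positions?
3

The blue star moved from (13, 11) to (10, 10), a distance of √(3² + 1²) ≈ 3.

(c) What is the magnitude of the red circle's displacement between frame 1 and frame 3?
9

The red circle moved from (2, 7) to (6, 15), a distance of √(4² + 8²) ≈ 9.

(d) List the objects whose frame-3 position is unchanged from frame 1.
the brown square, the yellow circle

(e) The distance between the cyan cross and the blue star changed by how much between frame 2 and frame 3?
+3

Distance in frame 2: 4. Distance in frame 3: 7.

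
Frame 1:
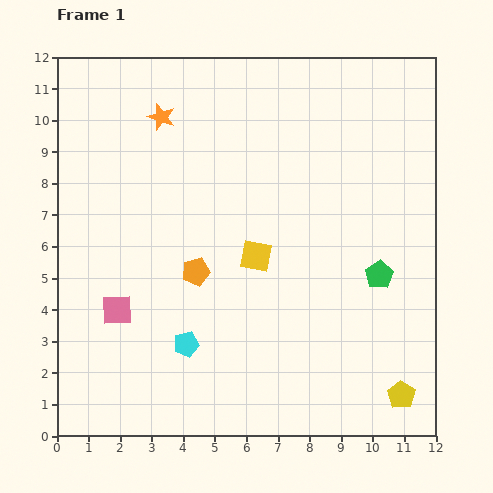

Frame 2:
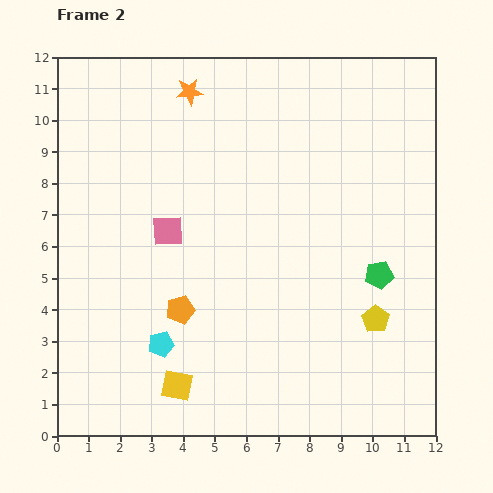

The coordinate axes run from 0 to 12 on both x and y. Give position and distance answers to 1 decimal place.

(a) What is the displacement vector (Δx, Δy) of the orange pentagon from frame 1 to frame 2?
(-0.5, -1.2)

The orange pentagon was at (4.4, 5.2) in frame 1 and (3.9, 4.0) in frame 2.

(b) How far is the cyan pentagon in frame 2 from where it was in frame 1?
0.8

The cyan pentagon moved from (4.1, 2.9) to (3.3, 2.9), a distance of √(0.8² + 0.0²) ≈ 0.8.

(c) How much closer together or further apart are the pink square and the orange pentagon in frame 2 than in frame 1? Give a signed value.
-0.3

Distance in frame 1: 2.8. Distance in frame 2: 2.5.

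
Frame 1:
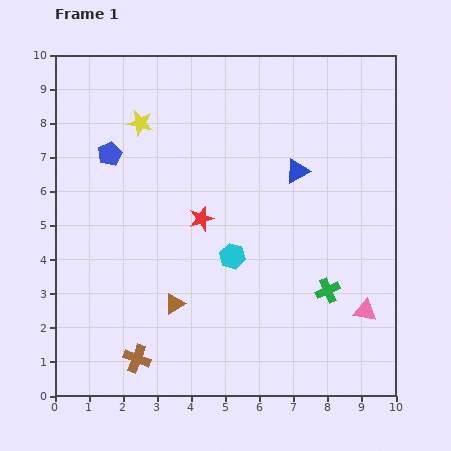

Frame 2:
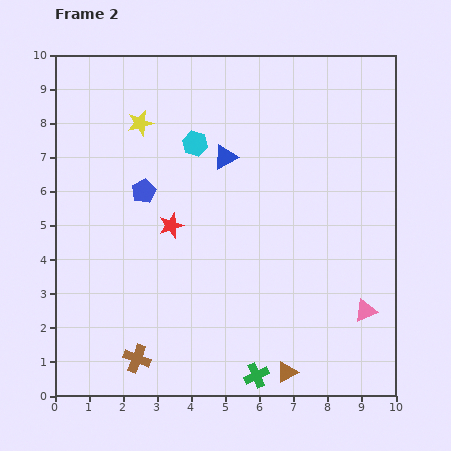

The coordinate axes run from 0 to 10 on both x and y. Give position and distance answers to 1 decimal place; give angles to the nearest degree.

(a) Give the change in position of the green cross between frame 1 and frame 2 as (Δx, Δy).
(-2.1, -2.5)

The green cross was at (8.0, 3.1) in frame 1 and (5.9, 0.6) in frame 2.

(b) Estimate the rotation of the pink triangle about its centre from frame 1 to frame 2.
33° counter-clockwise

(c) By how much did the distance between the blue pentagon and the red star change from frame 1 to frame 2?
-2.0

Distance in frame 1: 3.3. Distance in frame 2: 1.3.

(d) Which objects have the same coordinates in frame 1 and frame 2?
the yellow star, the brown cross, the pink triangle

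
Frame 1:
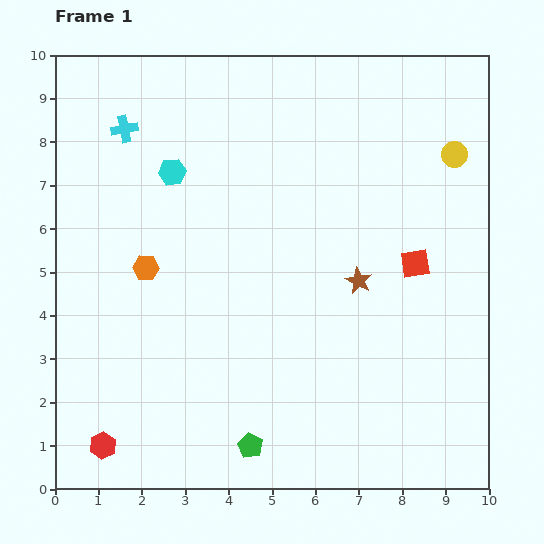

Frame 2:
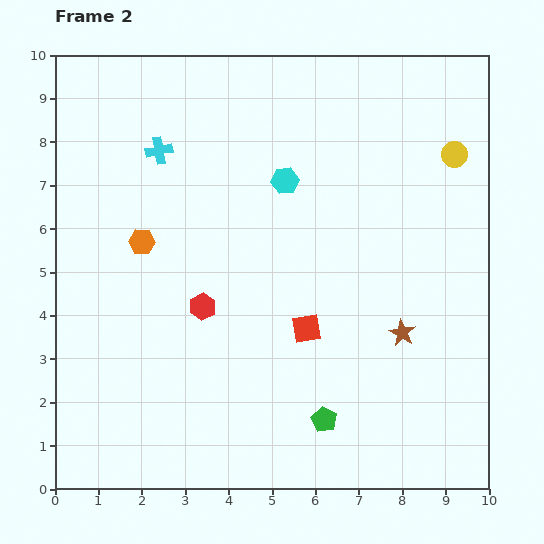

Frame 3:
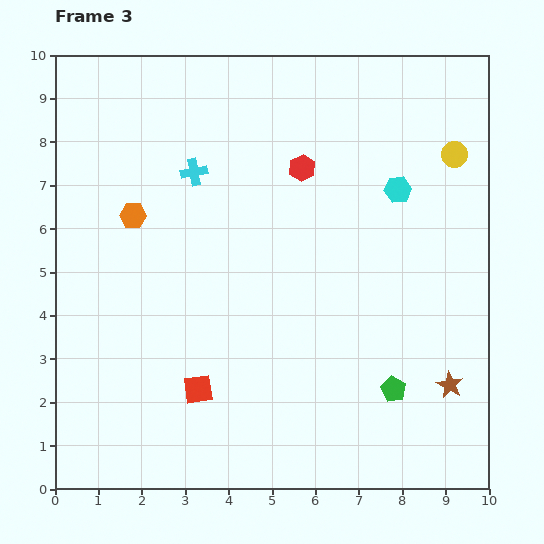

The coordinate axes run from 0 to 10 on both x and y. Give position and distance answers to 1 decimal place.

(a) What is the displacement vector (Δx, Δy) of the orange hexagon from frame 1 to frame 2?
(-0.1, 0.6)

The orange hexagon was at (2.1, 5.1) in frame 1 and (2.0, 5.7) in frame 2.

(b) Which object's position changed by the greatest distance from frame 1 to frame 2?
the red hexagon

(moved 3.9; next 2.9)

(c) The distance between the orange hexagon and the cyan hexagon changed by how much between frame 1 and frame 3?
+3.8

Distance in frame 1: 2.3. Distance in frame 3: 6.1.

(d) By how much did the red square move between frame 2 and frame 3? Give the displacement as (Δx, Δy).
(-2.5, -1.4)

The red square was at (5.8, 3.7) in frame 2 and (3.3, 2.3) in frame 3.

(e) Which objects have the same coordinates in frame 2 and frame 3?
the yellow circle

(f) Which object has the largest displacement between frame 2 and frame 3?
the red hexagon

(moved 3.9; next 2.9)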